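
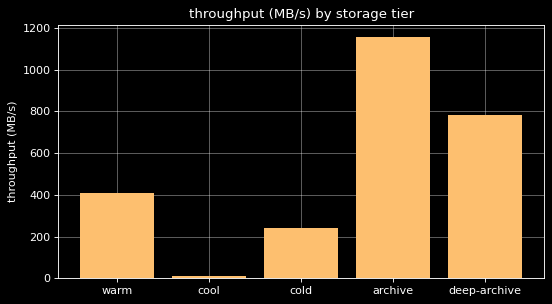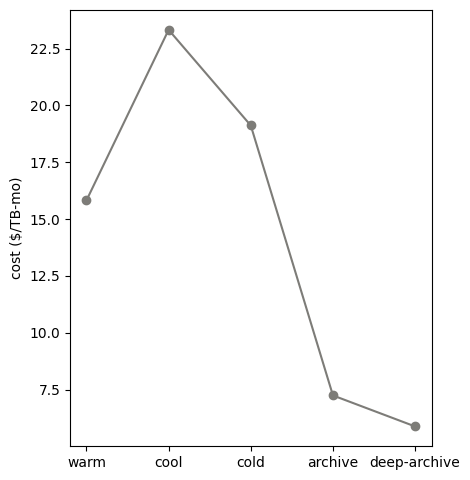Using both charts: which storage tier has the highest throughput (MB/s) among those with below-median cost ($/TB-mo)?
Chart 2 median cost ($/TB-mo) ≈ 15; below-median storage tiers: archive, deep-archive. Among those, archive has the highest throughput (MB/s) (≈ 1200).

archive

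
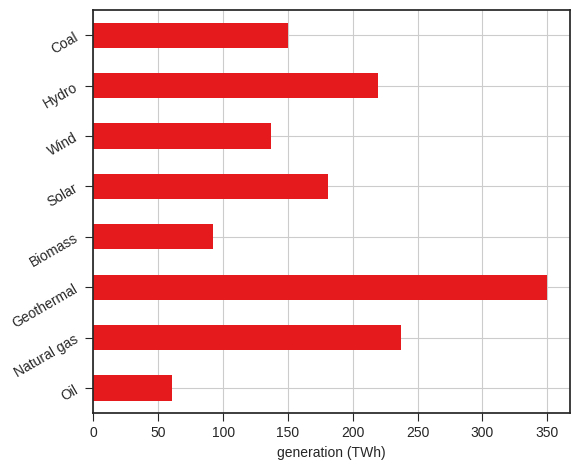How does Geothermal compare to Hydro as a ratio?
≈ 1.75×

Geothermal ≈ 350, Hydro ≈ 200; 350/200 ≈ 1.75.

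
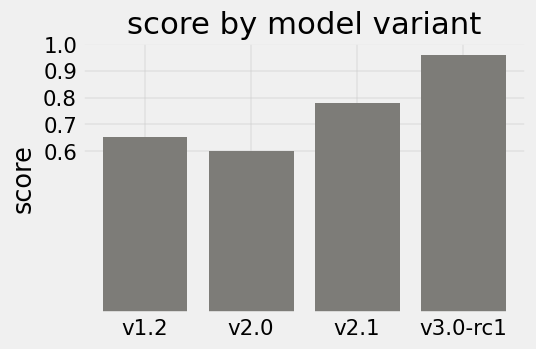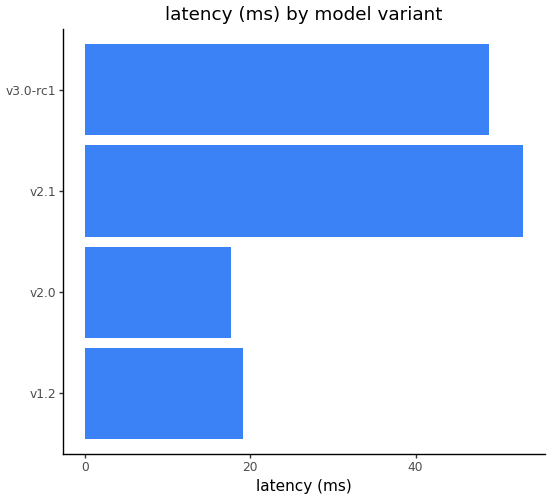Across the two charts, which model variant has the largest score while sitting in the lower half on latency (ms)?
v1.2

Chart 2 median latency (ms) ≈ 35; below-median model variants: v1.2, v2.0. Among those, v1.2 has the highest score (≈ 0.7).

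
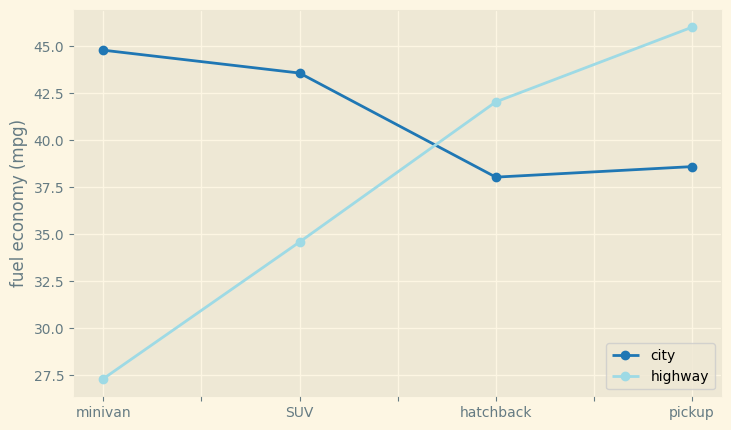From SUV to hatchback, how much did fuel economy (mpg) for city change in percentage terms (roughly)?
≈ -13.6%

SUV ≈ 44, hatchback ≈ 38; (38 − 44) / 44 ≈ -13.6%.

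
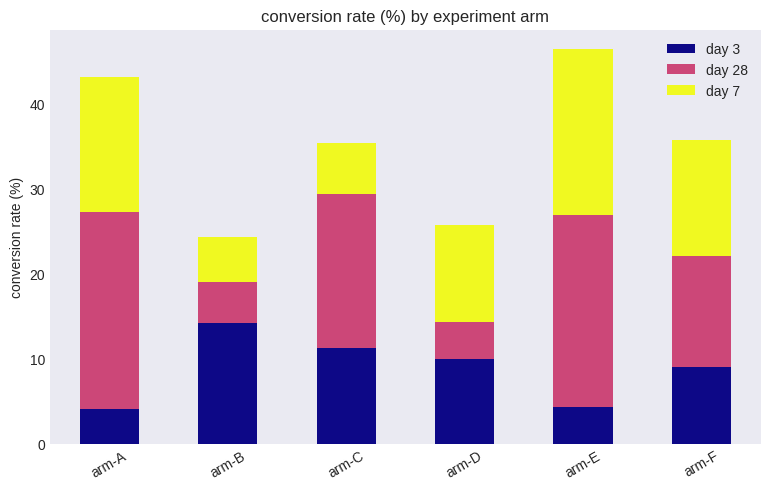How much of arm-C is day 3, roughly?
day 3 top ≈ 10, bottom ≈ 0; segment ≈ 10.

≈ 10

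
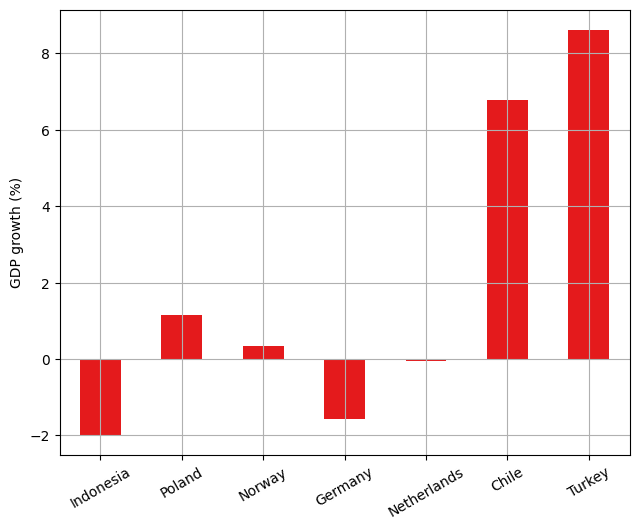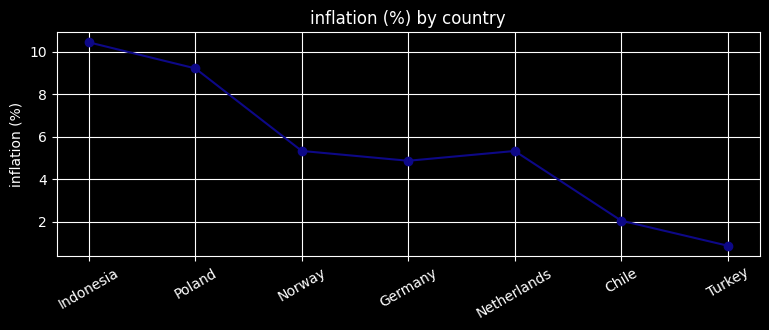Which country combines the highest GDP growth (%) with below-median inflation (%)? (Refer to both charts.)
Chart 2 median inflation (%) ≈ 5; below-median countries: Germany, Chile, Turkey. Among those, Turkey has the highest GDP growth (%) (≈ 9).

Turkey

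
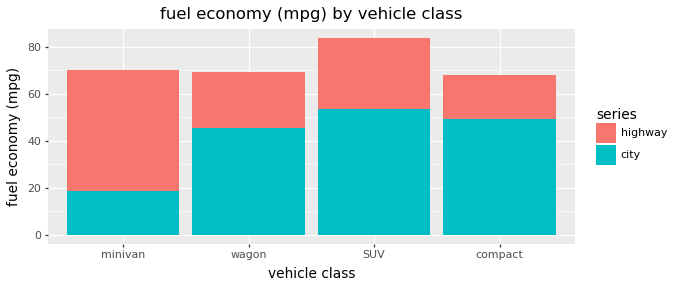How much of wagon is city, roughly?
≈ 50

city top ≈ 50, bottom ≈ 0; segment ≈ 50.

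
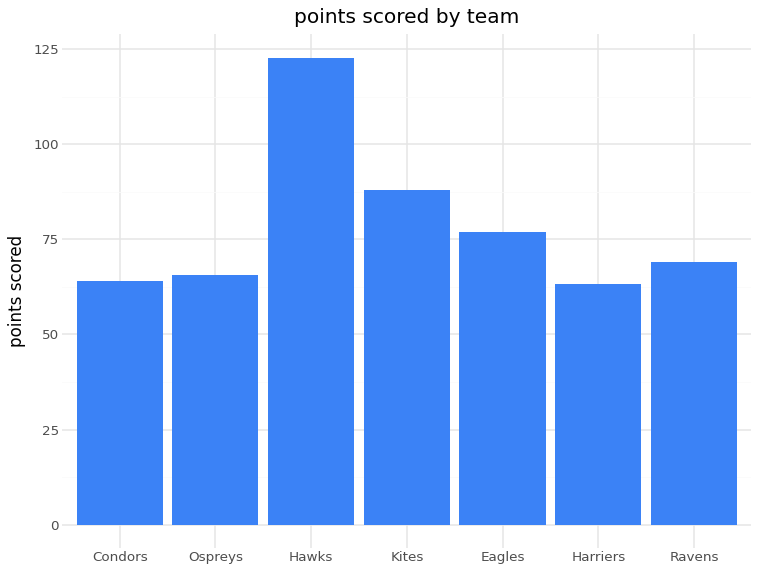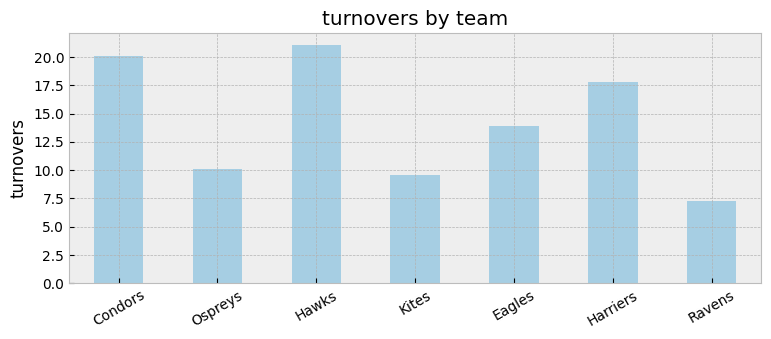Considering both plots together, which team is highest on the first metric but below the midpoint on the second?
Kites

Chart 2 median turnovers ≈ 14; below-median teams: Ospreys, Kites, Ravens. Among those, Kites has the highest points scored (≈ 80).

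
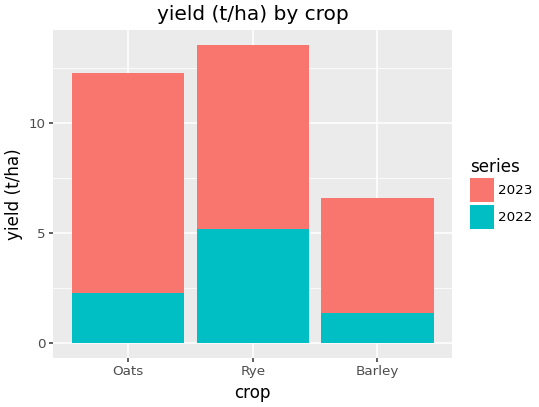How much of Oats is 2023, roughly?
≈ 10

2023 top ≈ 12, bottom ≈ 2; segment ≈ 10.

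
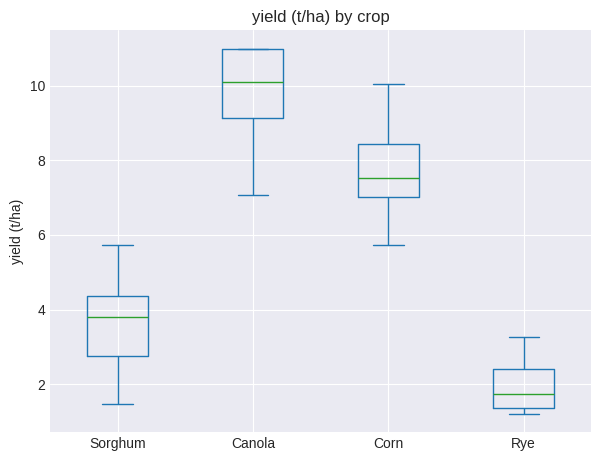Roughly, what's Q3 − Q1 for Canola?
≈ 2

Q3 ≈ 11, Q1 ≈ 9; IQR ≈ 2.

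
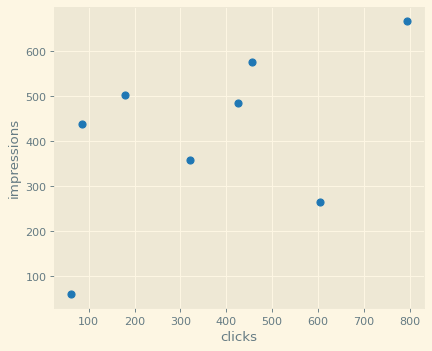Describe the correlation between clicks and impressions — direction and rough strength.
Points are positively correlated; moderate (|r| ≈ 0.5).

positive, moderate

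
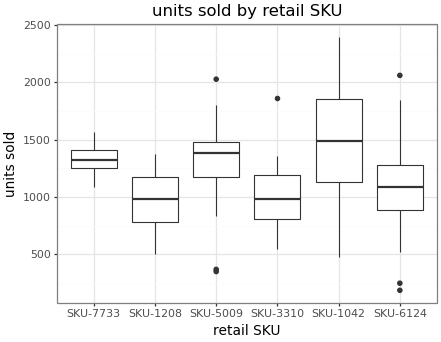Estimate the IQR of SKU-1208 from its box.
Q3 ≈ 1200, Q1 ≈ 800; IQR ≈ 400.

≈ 400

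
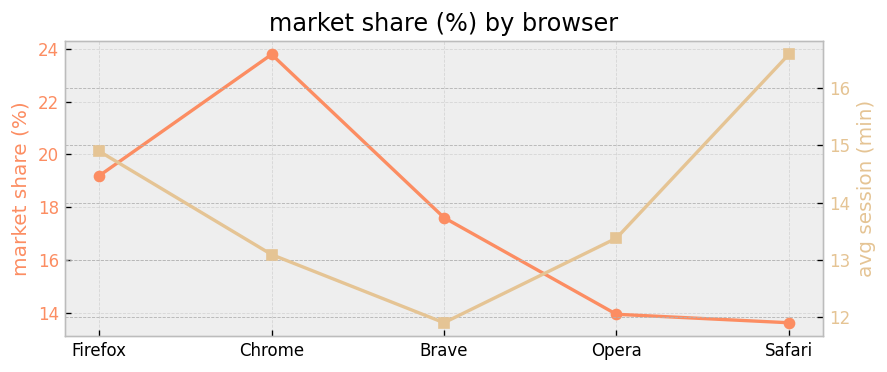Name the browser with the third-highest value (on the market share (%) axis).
Top 4 (on the market share (%) axis): Chrome ≈ 24, Firefox ≈ 19, Brave ≈ 18, Opera ≈ 14.

Brave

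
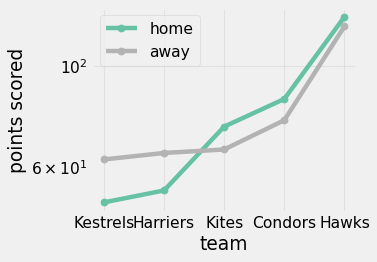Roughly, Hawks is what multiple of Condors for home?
≈ 1.62×

Hawks ≈ 130, Condors ≈ 80; 130/80 ≈ 1.62.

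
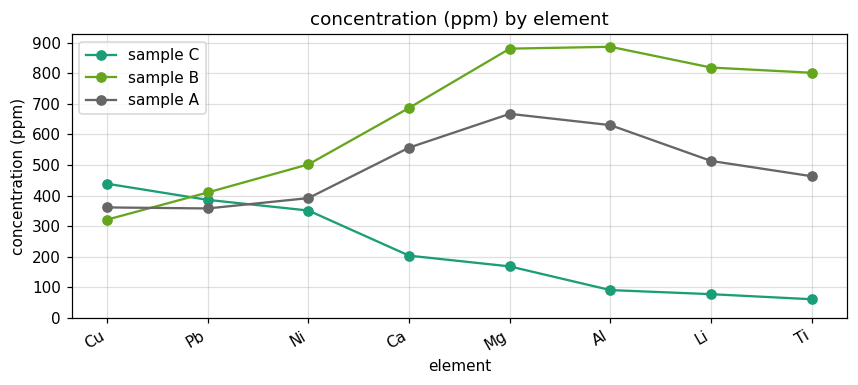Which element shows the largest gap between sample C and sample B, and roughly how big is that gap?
Al: sample C ≈ 100, sample B ≈ 900 → gap ≈ 800. Next-largest (Li) is only ≈ 700.

Al, ≈ 800 ppm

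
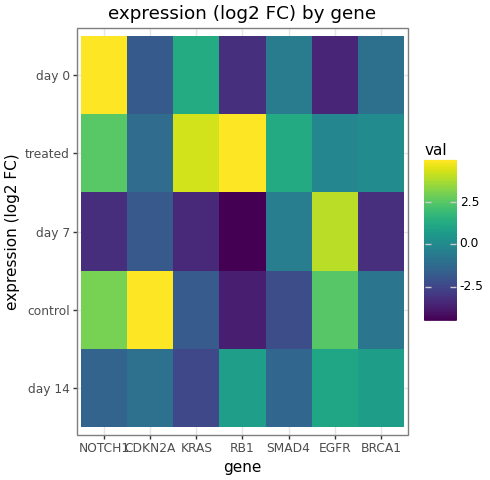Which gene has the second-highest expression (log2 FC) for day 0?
Top 3 for day 0: NOTCH1 ≈ 5, KRAS ≈ 1, SMAD4 ≈ -1.

KRAS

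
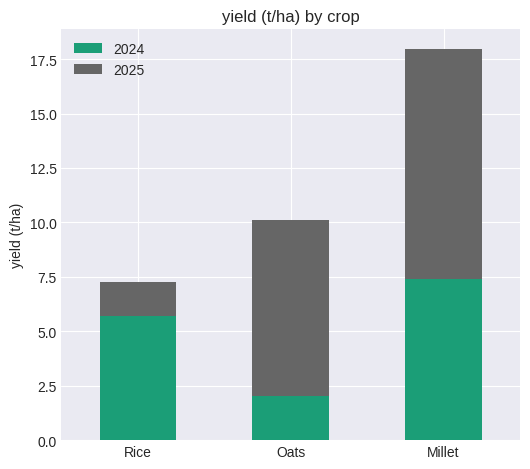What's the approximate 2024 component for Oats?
≈ 2

2024 top ≈ 2, bottom ≈ 0; segment ≈ 2.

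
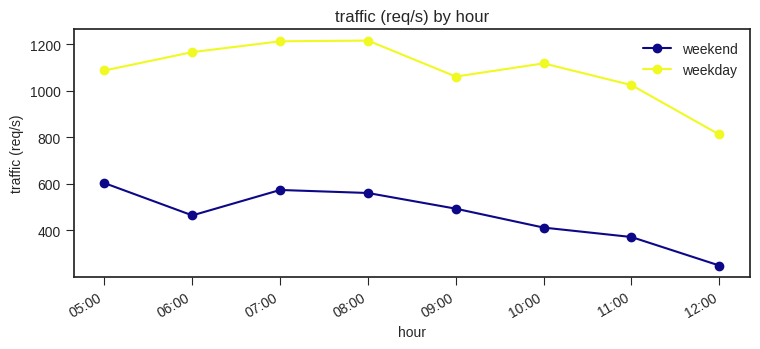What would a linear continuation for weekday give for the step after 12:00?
Last three: 1100, 1000, 800 → slope ≈ -150/step → next ≈ 650.

≈ 650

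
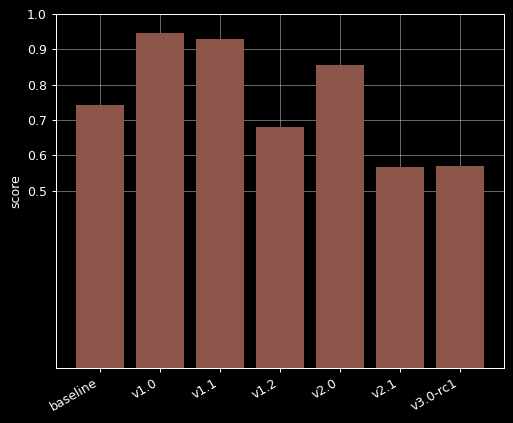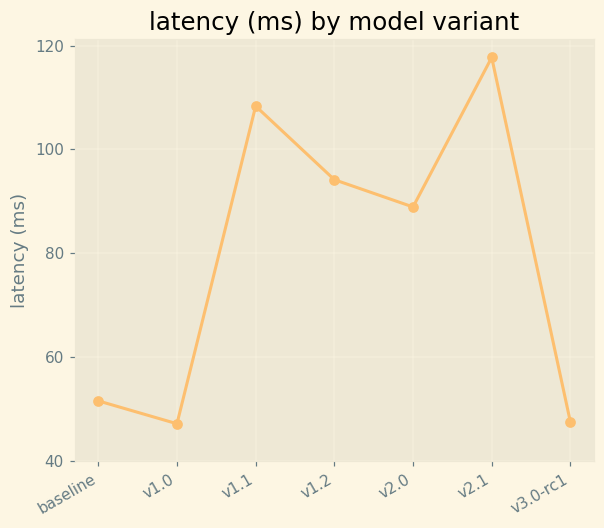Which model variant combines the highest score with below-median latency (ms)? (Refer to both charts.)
v1.0

Chart 2 median latency (ms) ≈ 80; below-median model variants: baseline, v1.0, v3.0-rc1. Among those, v1.0 has the highest score (≈ 0.9).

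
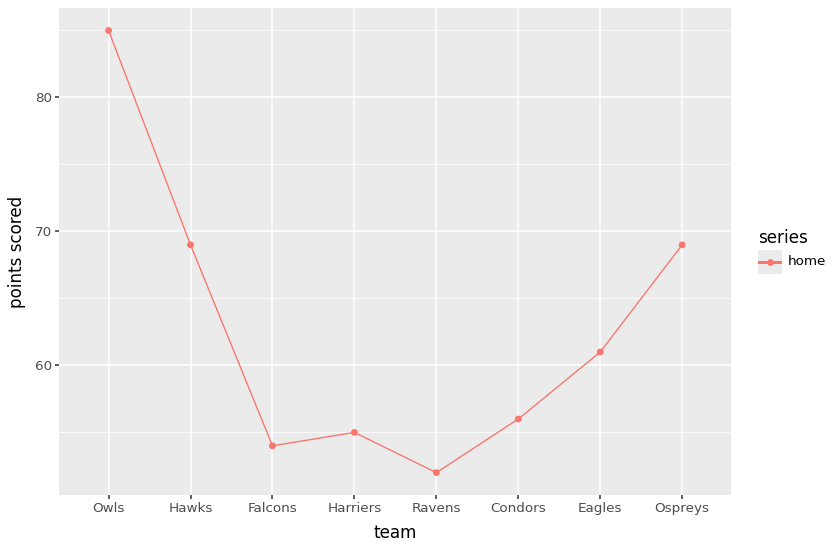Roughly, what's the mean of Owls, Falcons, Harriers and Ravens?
≈ 61

(85 + 55 + 55 + 50) / 4 ≈ 61.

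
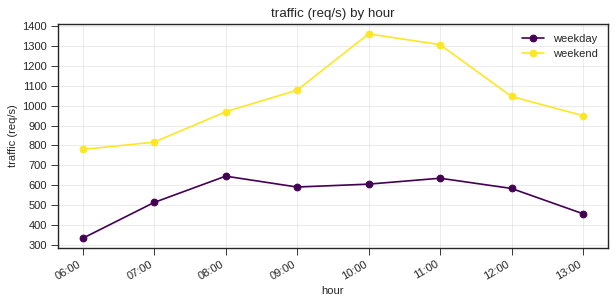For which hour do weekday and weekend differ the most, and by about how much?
10:00: weekday ≈ 600, weekend ≈ 1400 → gap ≈ 800. Next-largest (11:00) is only ≈ 700.

10:00, ≈ 800 req/s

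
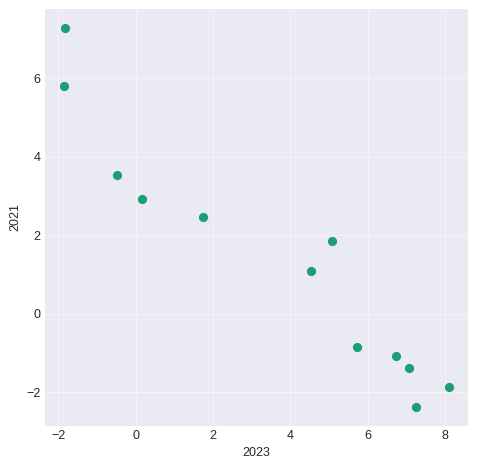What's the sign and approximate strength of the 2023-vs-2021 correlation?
negative, strong

Points are negatively correlated; strong (|r| ≈ 1.0).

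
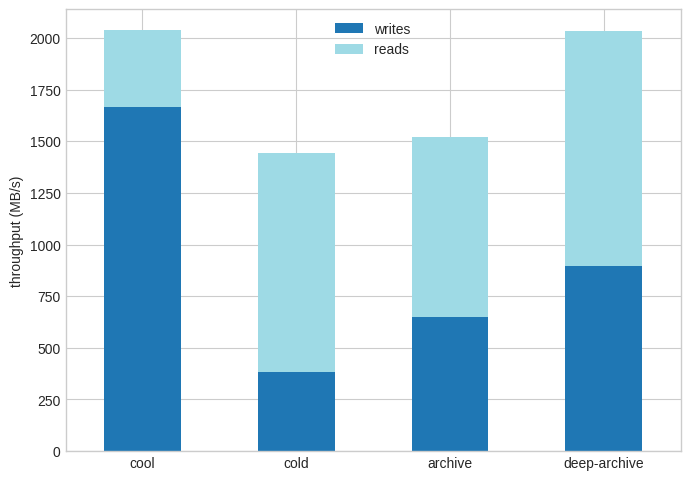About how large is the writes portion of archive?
≈ 600

writes top ≈ 600, bottom ≈ 0; segment ≈ 600.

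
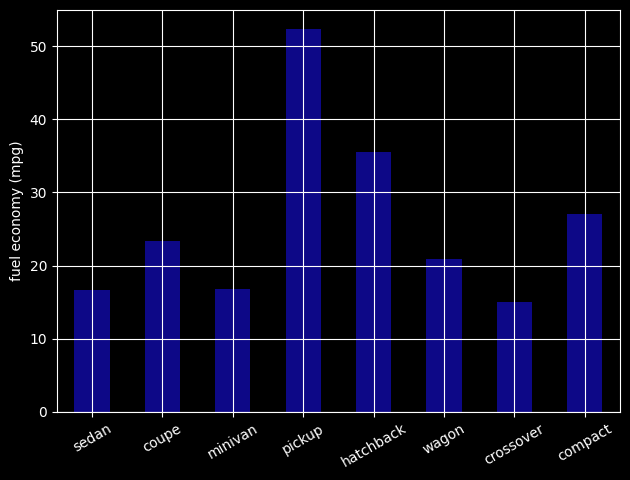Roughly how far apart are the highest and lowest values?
Max pickup ≈ 50, min crossover ≈ 15; range ≈ 35.

≈ 35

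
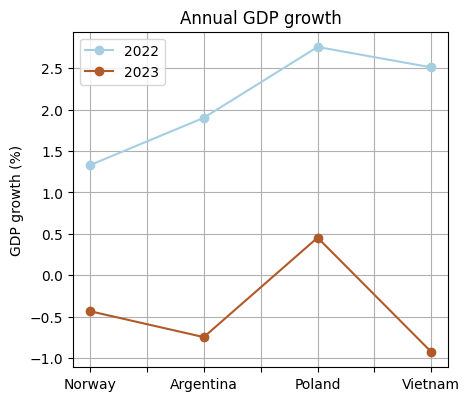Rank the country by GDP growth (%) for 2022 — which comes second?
Vietnam

Top 3 for 2022: Poland ≈ 3.0, Vietnam ≈ 2.5, Argentina ≈ 2.0.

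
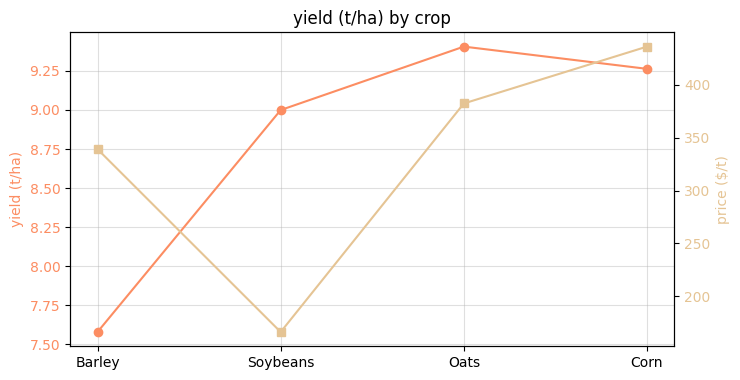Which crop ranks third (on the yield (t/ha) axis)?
Soybeans

Top 4 (on the yield (t/ha) axis): Oats ≈ 9.4, Corn ≈ 9.2, Soybeans ≈ 9.0, Barley ≈ 7.6.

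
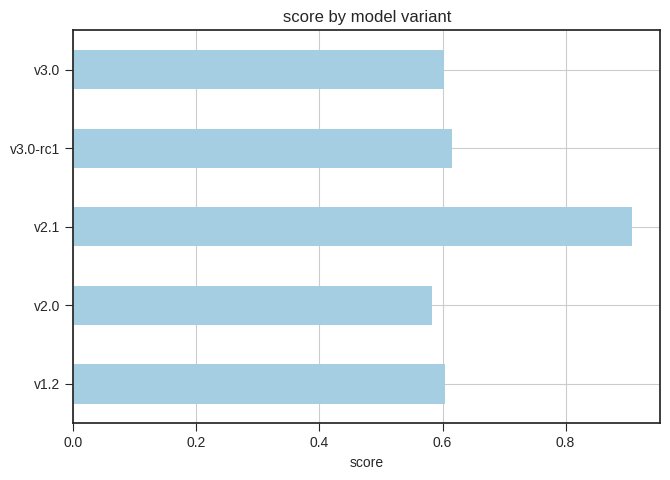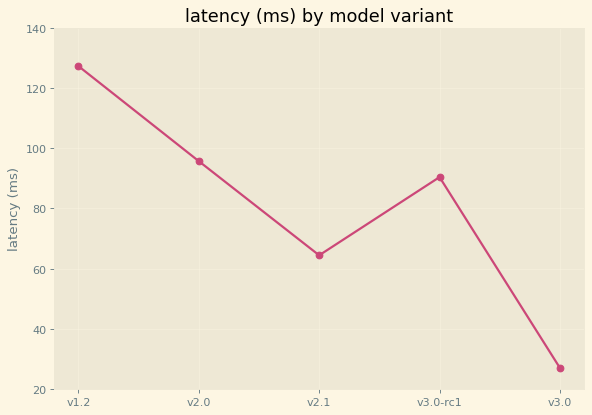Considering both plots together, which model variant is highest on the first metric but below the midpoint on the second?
v2.1

Chart 2 median latency (ms) ≈ 100; below-median model variants: v2.1, v3.0. Among those, v2.1 has the highest score (≈ 0.9).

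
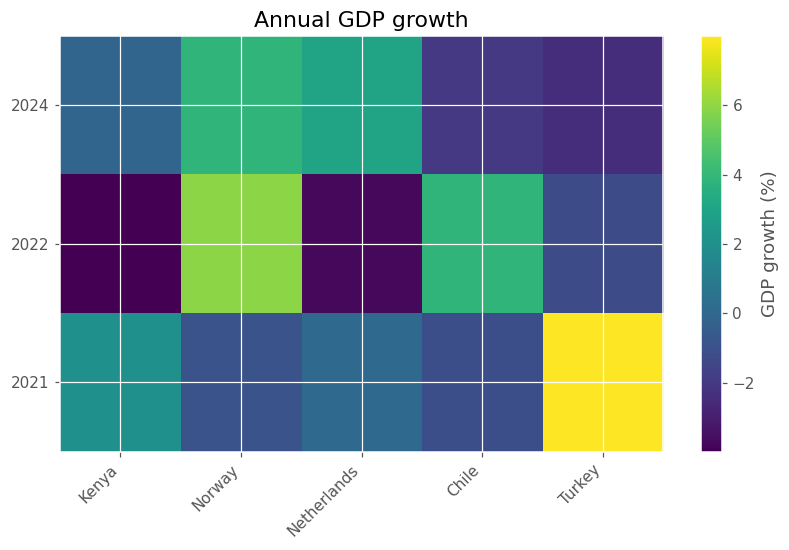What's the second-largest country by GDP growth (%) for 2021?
Top 3 for 2021: Turkey ≈ 8, Kenya ≈ 2, Netherlands ≈ 0.

Kenya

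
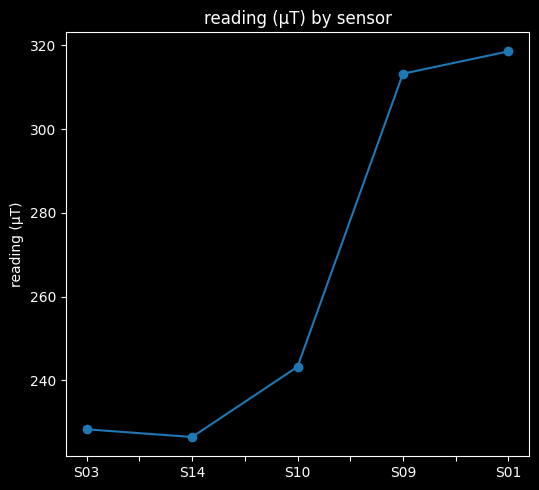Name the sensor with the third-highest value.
Top 4: S01 ≈ 320, S09 ≈ 310, S10 ≈ 240, S03 ≈ 230.

S10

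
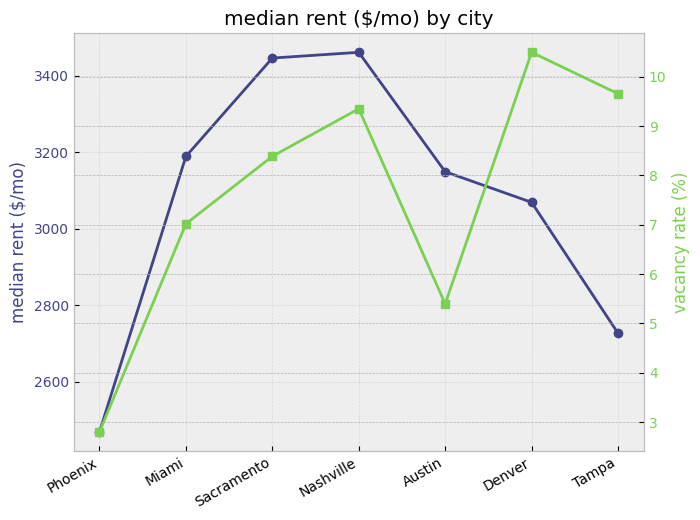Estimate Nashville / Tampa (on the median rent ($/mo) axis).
≈ 1.3×

Nashville ≈ 3500, Tampa ≈ 2700; 3500/2700 ≈ 1.3.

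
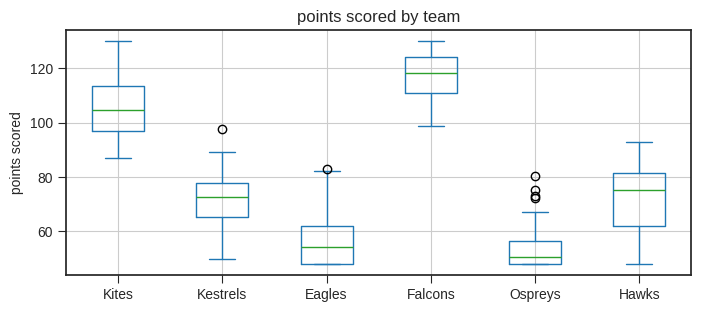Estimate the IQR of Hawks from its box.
≈ 20

Q3 ≈ 80, Q1 ≈ 60; IQR ≈ 20.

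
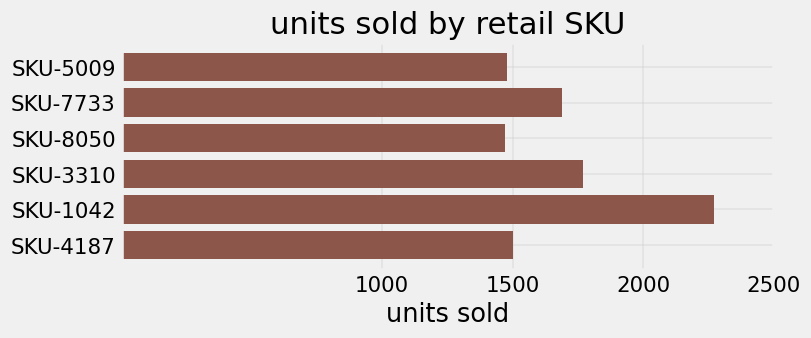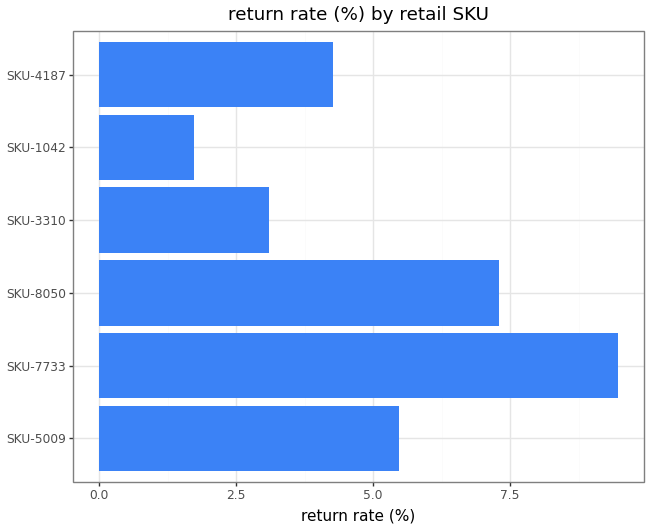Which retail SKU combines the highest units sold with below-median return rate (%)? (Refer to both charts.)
Chart 2 median return rate (%) ≈ 5; below-median retail SKUs: SKU-3310, SKU-1042, SKU-4187. Among those, SKU-1042 has the highest units sold (≈ 2500).

SKU-1042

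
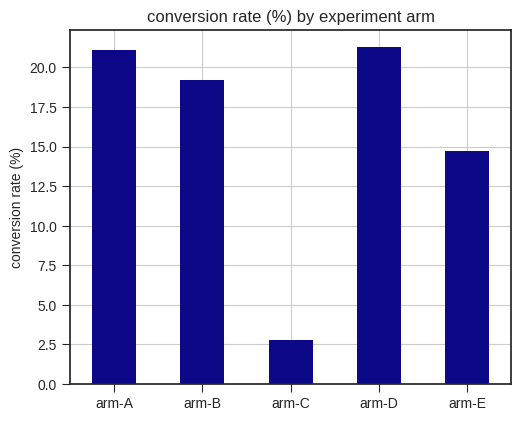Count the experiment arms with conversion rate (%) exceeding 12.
Above 12: arm-A, arm-B, arm-D, arm-E.

4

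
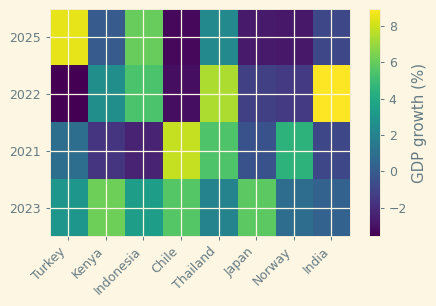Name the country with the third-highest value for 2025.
Thailand

Top 4 for 2025: Turkey ≈ 8, Indonesia ≈ 6, Thailand ≈ 2, Kenya ≈ 0.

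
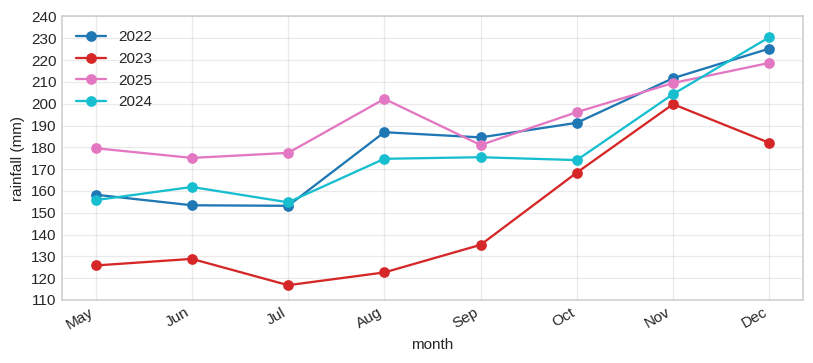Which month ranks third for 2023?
Top 4 for 2023: Nov ≈ 200, Dec ≈ 180, Oct ≈ 170, Sep ≈ 140.

Oct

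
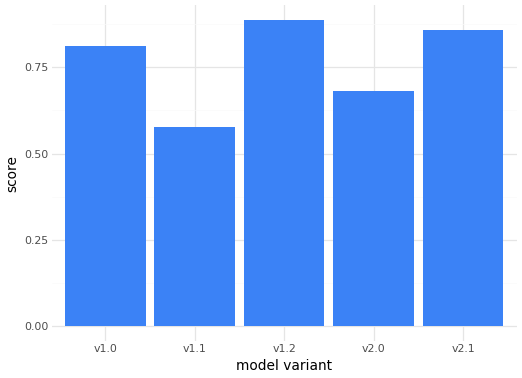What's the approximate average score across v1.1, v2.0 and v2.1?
(0.6 + 0.7 + 0.9) / 3 ≈ 0.73.

≈ 0.73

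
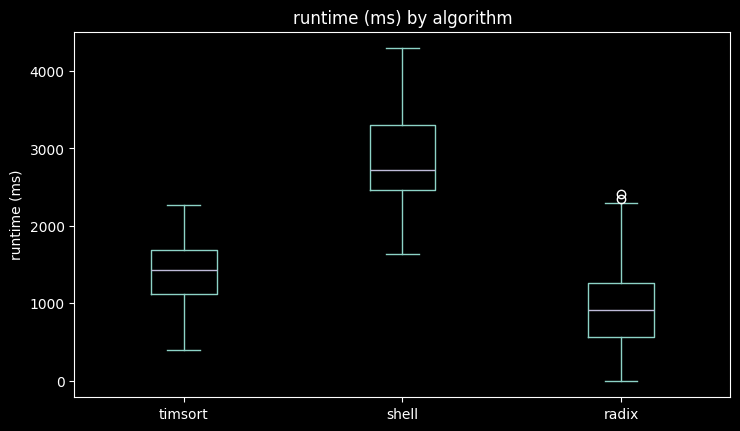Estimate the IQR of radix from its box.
≈ 600

Q3 ≈ 1200, Q1 ≈ 600; IQR ≈ 600.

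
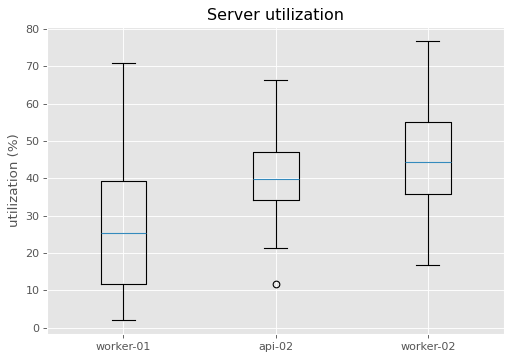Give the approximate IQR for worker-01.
Q3 ≈ 40, Q1 ≈ 12; IQR ≈ 28.

≈ 28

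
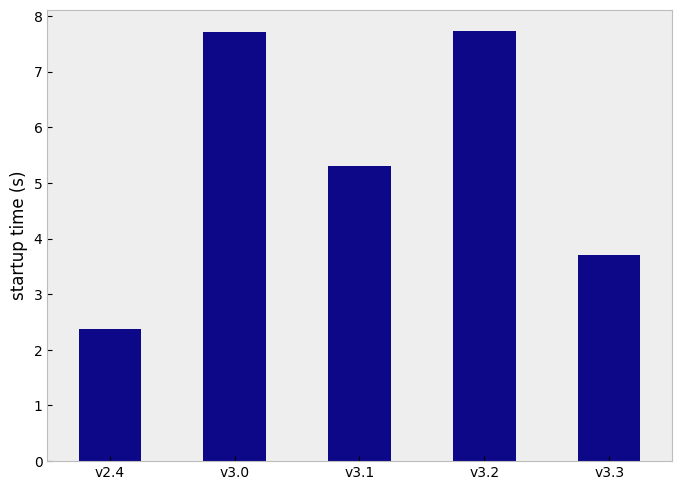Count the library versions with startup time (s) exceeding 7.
2

Above 7: v3.0, v3.2.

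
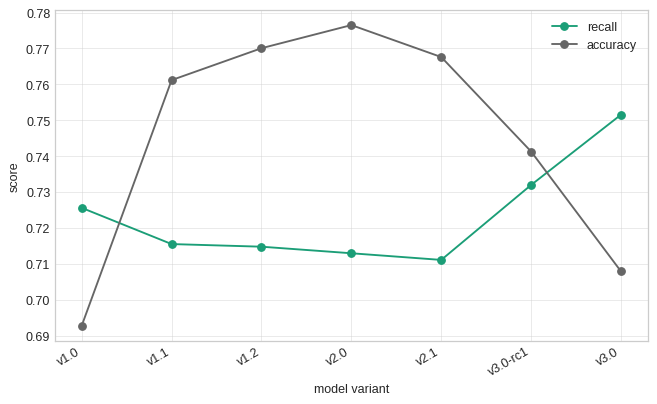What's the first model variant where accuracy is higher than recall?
v1.0: accuracy ≈ 0.69 vs recall ≈ 0.73 (not yet); v1.1: accuracy ≈ 0.76 vs recall ≈ 0.72 (first crossover).

v1.1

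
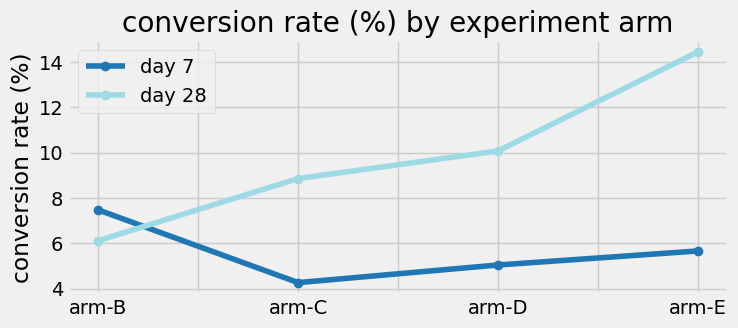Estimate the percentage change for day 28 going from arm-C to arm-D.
arm-C ≈ 9, arm-D ≈ 10; (10 − 9) / 9 ≈ +11.1%.

≈ +11.1%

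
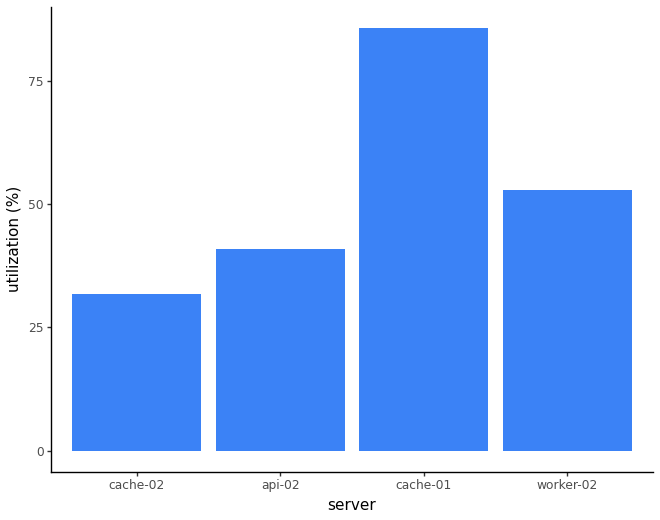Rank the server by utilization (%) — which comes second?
Top 3: cache-01 ≈ 90, worker-02 ≈ 50, api-02 ≈ 40.

worker-02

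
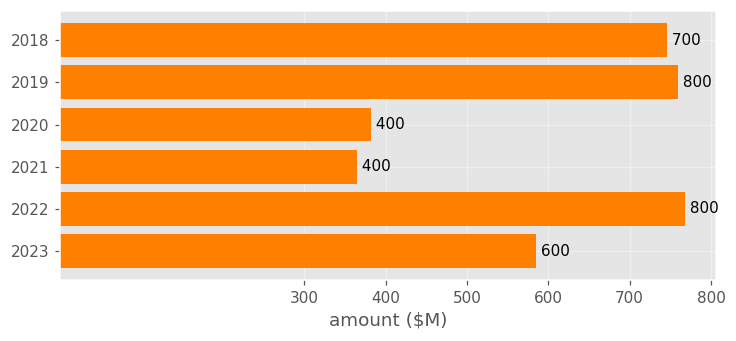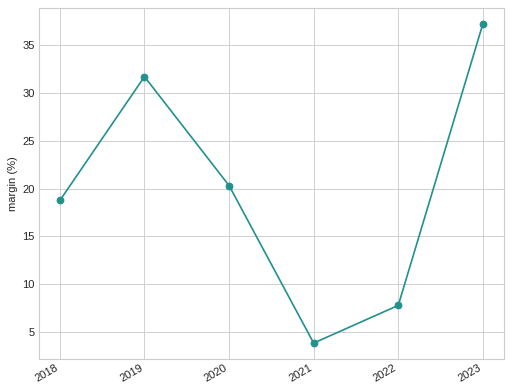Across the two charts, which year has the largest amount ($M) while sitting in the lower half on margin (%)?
2022

Chart 2 median margin (%) ≈ 20; below-median years: 2018, 2021, 2022. Among those, 2022 has the highest amount ($M) (≈ 800).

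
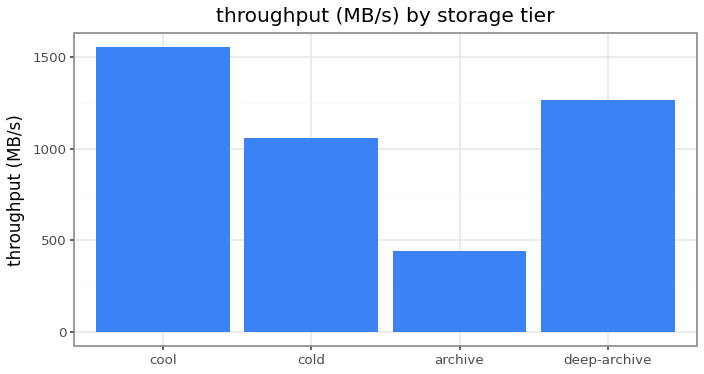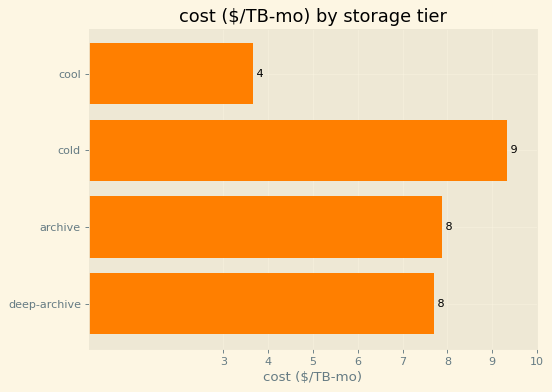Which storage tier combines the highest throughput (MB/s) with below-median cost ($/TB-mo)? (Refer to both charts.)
Chart 2 median cost ($/TB-mo) ≈ 8; below-median storage tiers: cool, deep-archive. Among those, cool has the highest throughput (MB/s) (≈ 1600).

cool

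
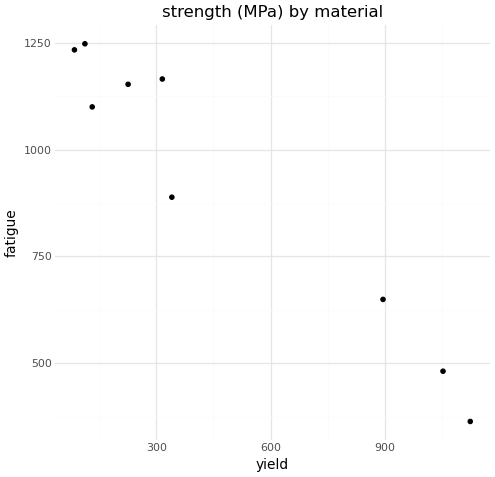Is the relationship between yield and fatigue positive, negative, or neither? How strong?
negative, strong

Points are negatively correlated; strong (|r| ≈ 1.0).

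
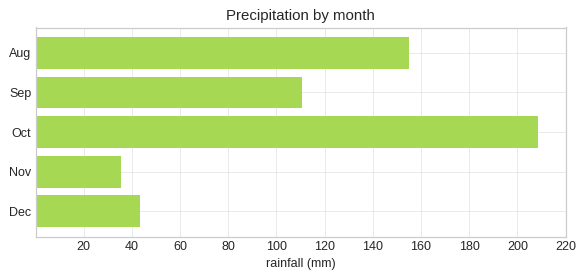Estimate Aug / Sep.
≈ 1.33×

Aug ≈ 160, Sep ≈ 120; 160/120 ≈ 1.33.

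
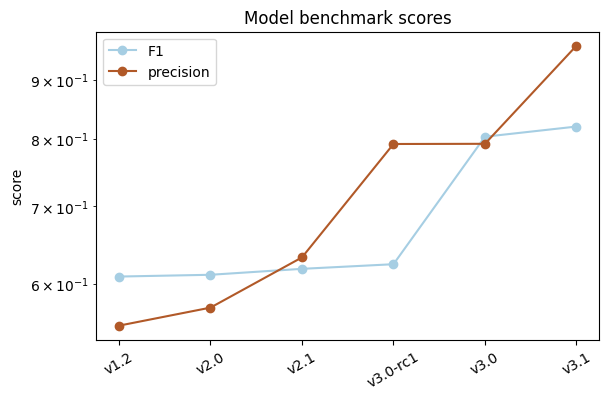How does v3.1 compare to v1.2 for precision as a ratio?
v3.1 ≈ 0.95, v1.2 ≈ 0.55; 0.95/0.55 ≈ 1.73.

≈ 1.73×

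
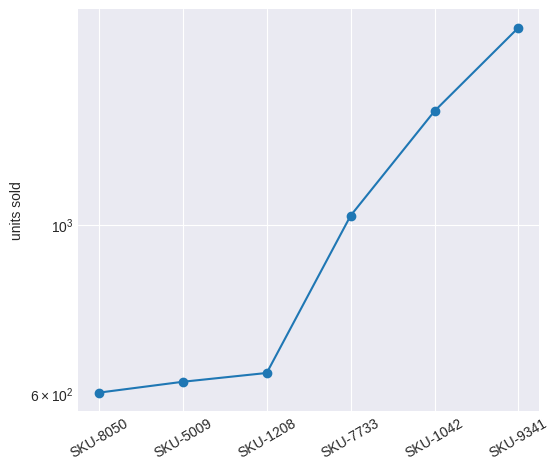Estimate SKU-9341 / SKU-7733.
SKU-9341 ≈ 1800, SKU-7733 ≈ 1000; 1800/1000 ≈ 1.8.

≈ 1.8×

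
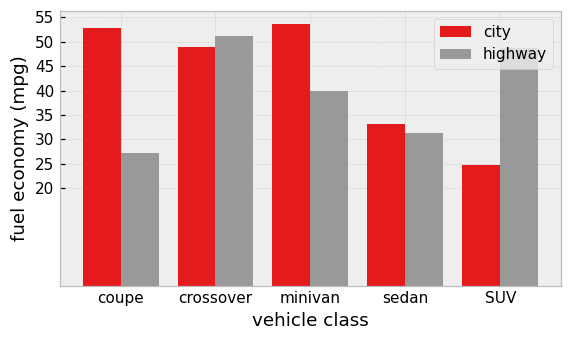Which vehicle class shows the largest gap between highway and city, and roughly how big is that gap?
coupe, ≈ 30 mpg

coupe: highway ≈ 25, city ≈ 55 → gap ≈ 30. Next-largest (SUV) is only ≈ 25.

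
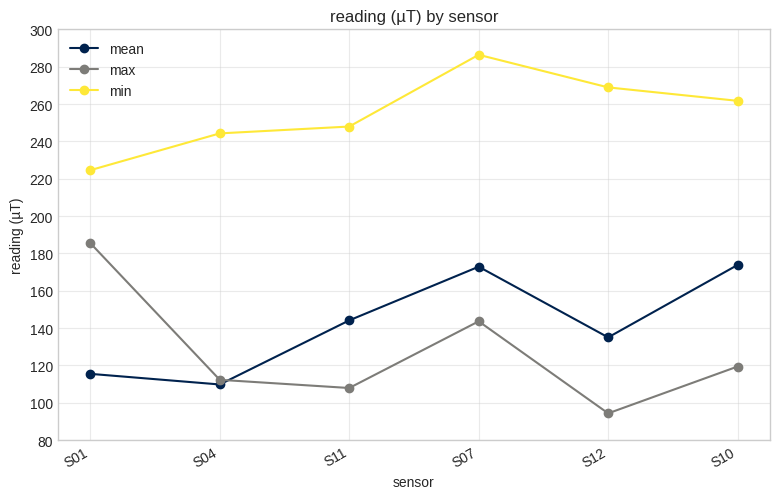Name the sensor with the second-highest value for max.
S07

Top 3 for max: S01 ≈ 180, S07 ≈ 140, S10 ≈ 120.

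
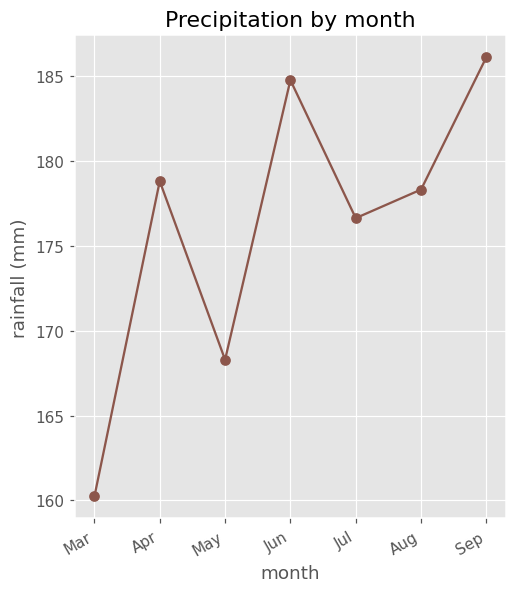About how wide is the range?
Max Sep ≈ 185, min Mar ≈ 160; range ≈ 25.

≈ 25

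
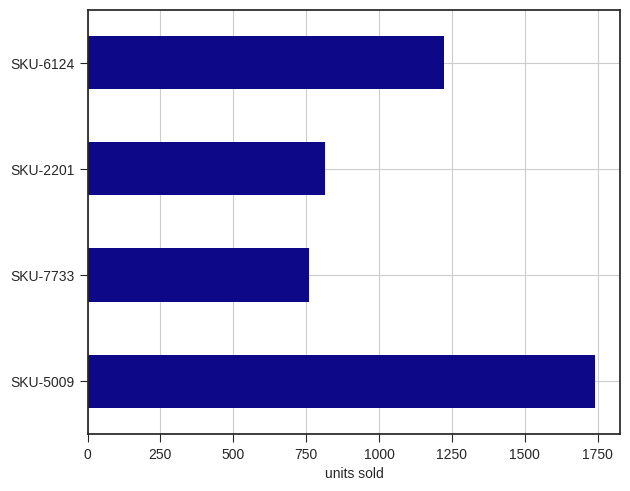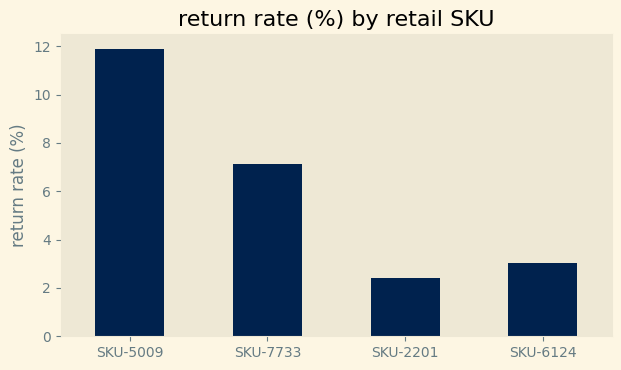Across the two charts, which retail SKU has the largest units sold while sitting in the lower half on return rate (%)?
SKU-6124

Chart 2 median return rate (%) ≈ 6; below-median retail SKUs: SKU-2201, SKU-6124. Among those, SKU-6124 has the highest units sold (≈ 1200).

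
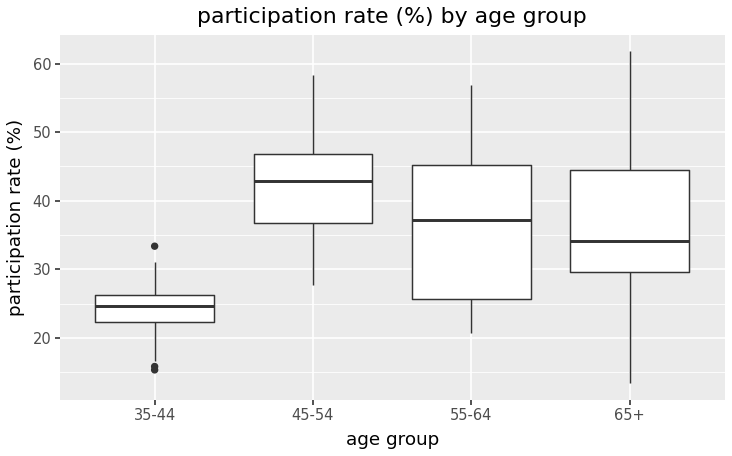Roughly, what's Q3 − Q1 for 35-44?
Q3 ≈ 26, Q1 ≈ 22; IQR ≈ 4.

≈ 4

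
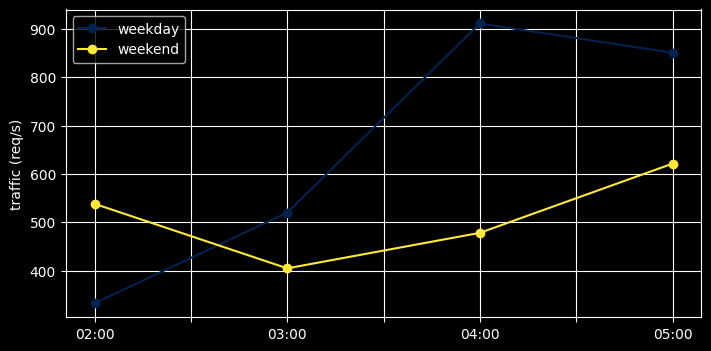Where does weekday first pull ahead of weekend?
02:00: weekday ≈ 350 vs weekend ≈ 550 (not yet); 03:00: weekday ≈ 500 vs weekend ≈ 400 (first crossover).

03:00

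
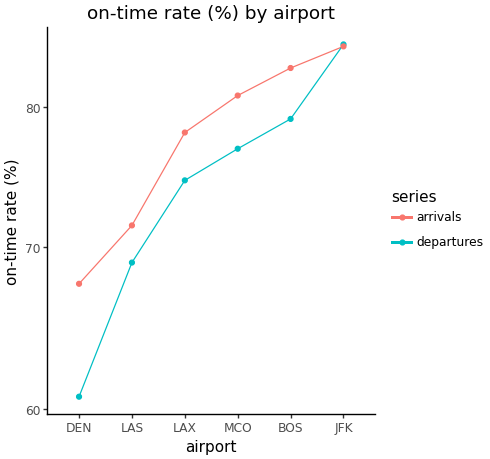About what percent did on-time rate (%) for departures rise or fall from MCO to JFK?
≈ +13.3%

MCO ≈ 75, JFK ≈ 85; (85 − 75) / 75 ≈ +13.3%.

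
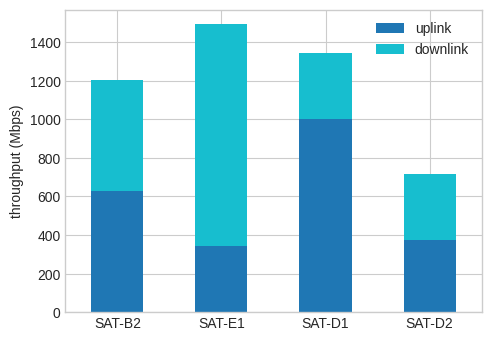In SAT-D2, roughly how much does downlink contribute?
≈ 400

downlink top ≈ 800, bottom ≈ 400; segment ≈ 400.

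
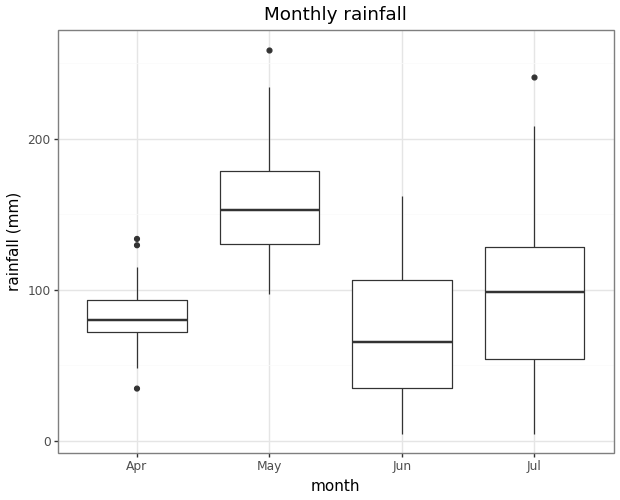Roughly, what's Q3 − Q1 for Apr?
Q3 ≈ 90, Q1 ≈ 70; IQR ≈ 20.

≈ 20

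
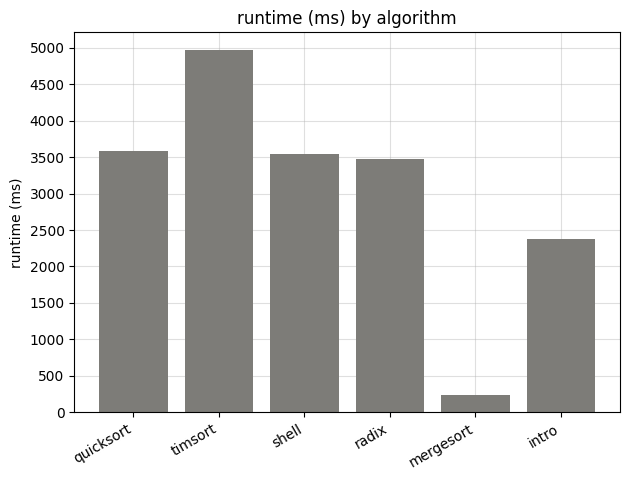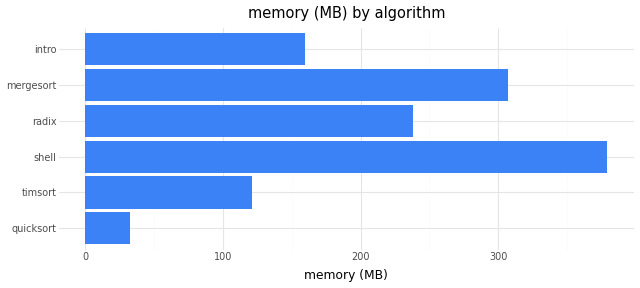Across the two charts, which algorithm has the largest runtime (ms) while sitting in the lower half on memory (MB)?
timsort

Chart 2 median memory (MB) ≈ 200; below-median algorithms: quicksort, timsort, intro. Among those, timsort has the highest runtime (ms) (≈ 5000).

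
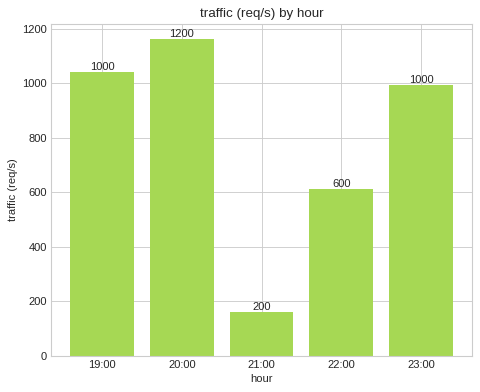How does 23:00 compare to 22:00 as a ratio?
23:00 ≈ 1000, 22:00 ≈ 600; 1000/600 ≈ 1.67.

≈ 1.67×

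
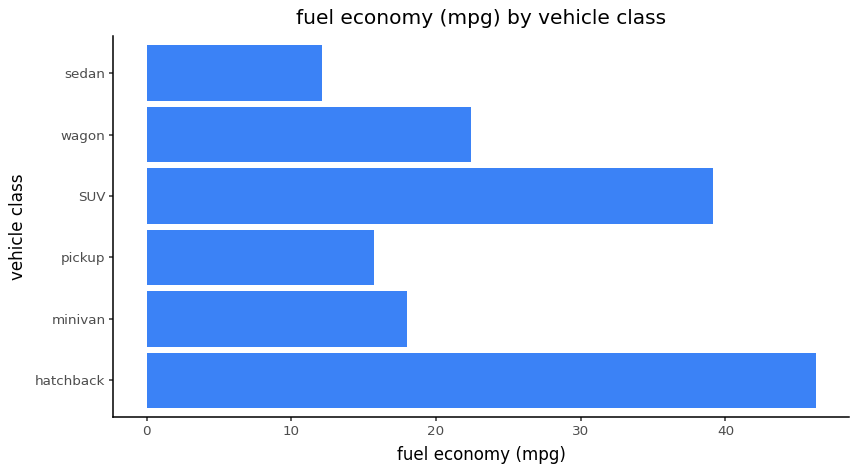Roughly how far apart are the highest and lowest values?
≈ 35

Max hatchback ≈ 45, min sedan ≈ 10; range ≈ 35.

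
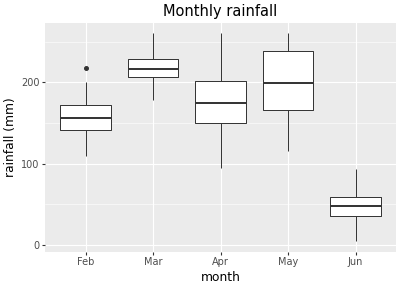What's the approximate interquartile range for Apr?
≈ 60

Q3 ≈ 200, Q1 ≈ 140; IQR ≈ 60.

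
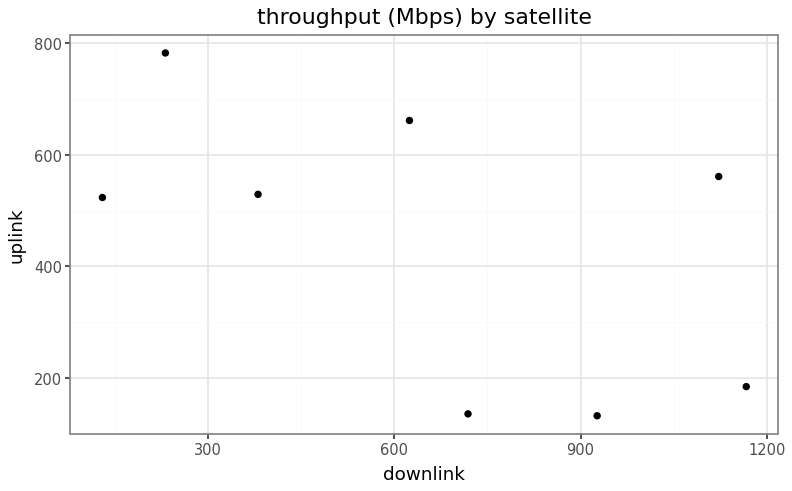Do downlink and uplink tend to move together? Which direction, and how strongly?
Points are negatively correlated; moderate (|r| ≈ 0.6).

negative, moderate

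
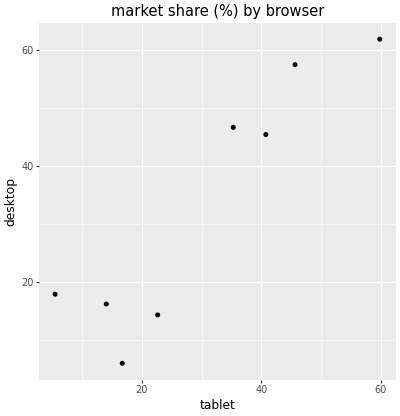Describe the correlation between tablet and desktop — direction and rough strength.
Points are positively correlated; strong (|r| ≈ 0.9).

positive, strong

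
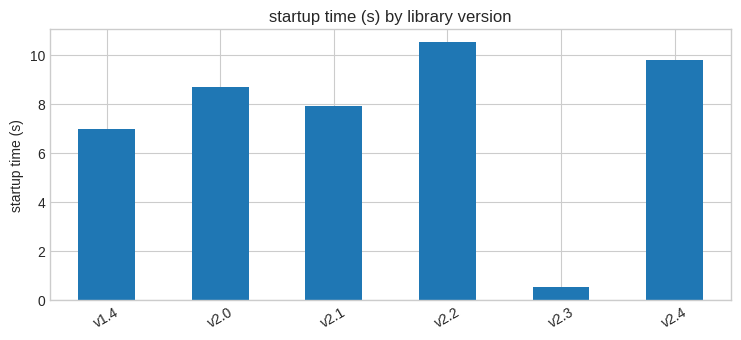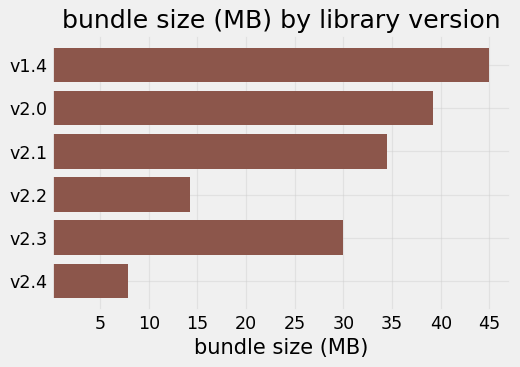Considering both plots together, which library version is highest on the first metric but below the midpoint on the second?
v2.2

Chart 2 median bundle size (MB) ≈ 30; below-median library versions: v2.2, v2.3, v2.4. Among those, v2.2 has the highest startup time (s) (≈ 11).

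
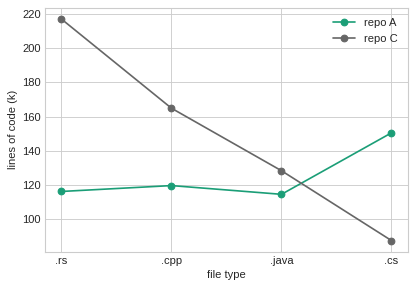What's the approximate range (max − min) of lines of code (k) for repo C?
Max .rs ≈ 220, min .cs ≈ 80; range ≈ 140.

≈ 140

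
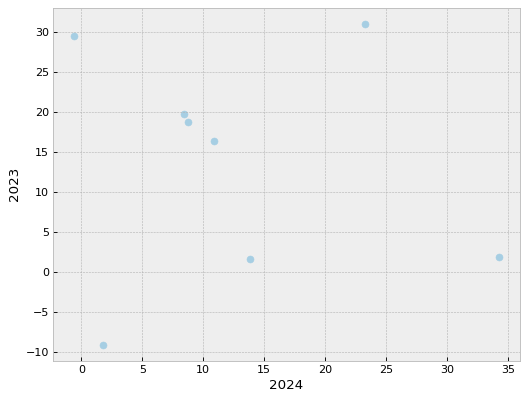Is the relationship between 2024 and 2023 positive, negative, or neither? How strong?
no clear correlation

Points are roughly uncorrelated; weak (|r| ≈ 0.1).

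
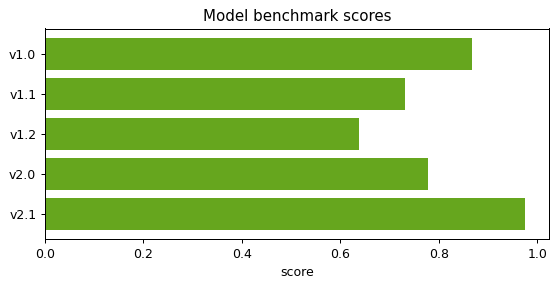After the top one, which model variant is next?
Top 3: v2.1 ≈ 1.0, v1.0 ≈ 0.9, v2.0 ≈ 0.8.

v1.0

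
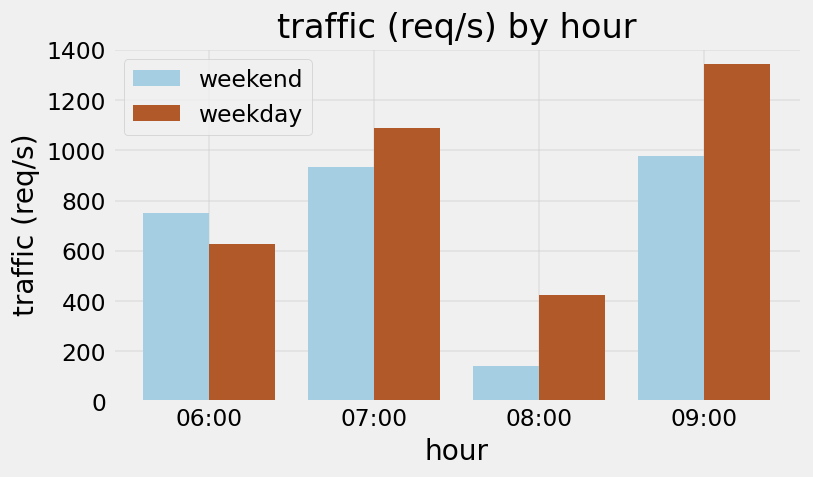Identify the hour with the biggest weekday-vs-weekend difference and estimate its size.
09:00: weekday ≈ 1400, weekend ≈ 1000 → gap ≈ 400. Next-largest (08:00) is only ≈ 200.

09:00, ≈ 400 req/s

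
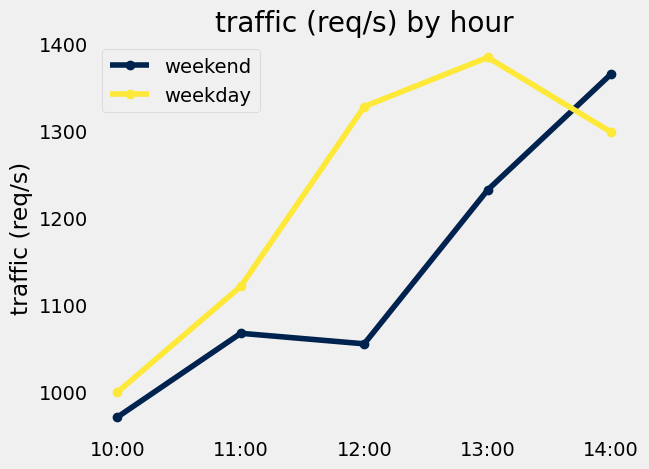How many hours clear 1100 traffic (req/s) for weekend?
Above 1100: 13:00, 14:00.

2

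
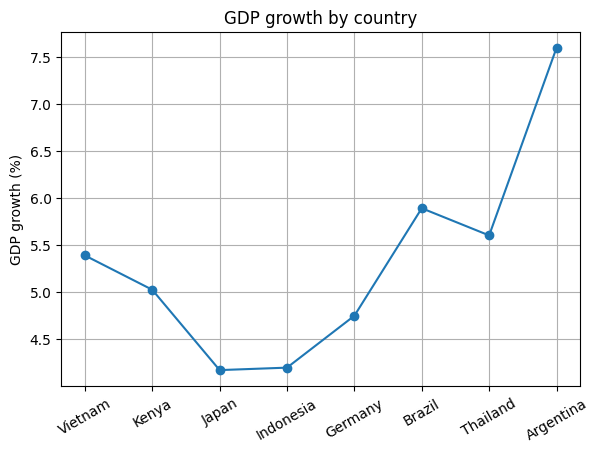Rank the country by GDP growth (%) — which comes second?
Top 3: Argentina ≈ 7.5, Brazil ≈ 6.0, Thailand ≈ 5.5.

Brazil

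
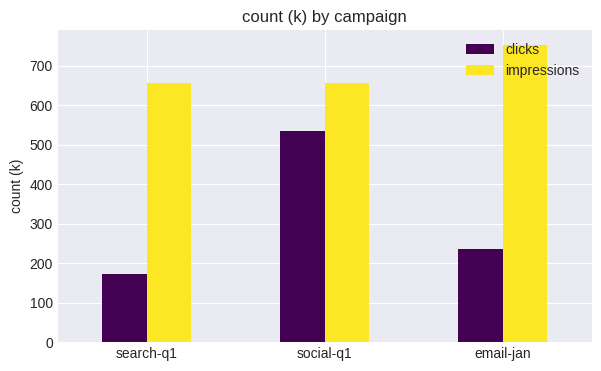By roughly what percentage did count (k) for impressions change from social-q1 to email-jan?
social-q1 ≈ 700, email-jan ≈ 800; (800 − 700) / 700 ≈ +14.3%.

≈ +14.3%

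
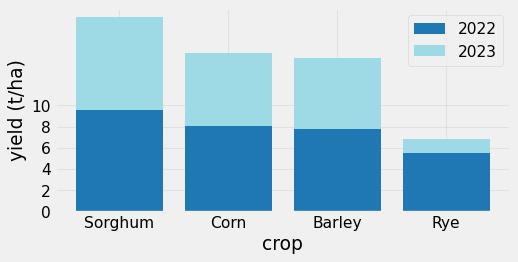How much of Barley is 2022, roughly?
2022 top ≈ 8, bottom ≈ 0; segment ≈ 8.

≈ 8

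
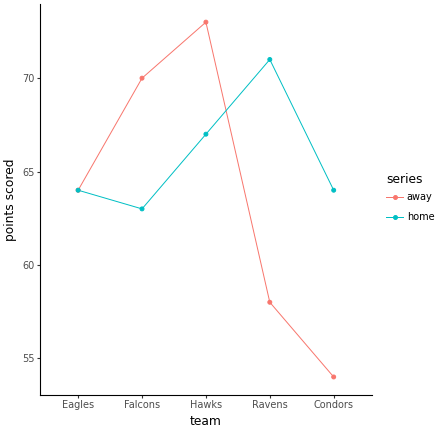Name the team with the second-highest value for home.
Hawks

Top 3 for home: Ravens ≈ 72, Hawks ≈ 68, Condors ≈ 64.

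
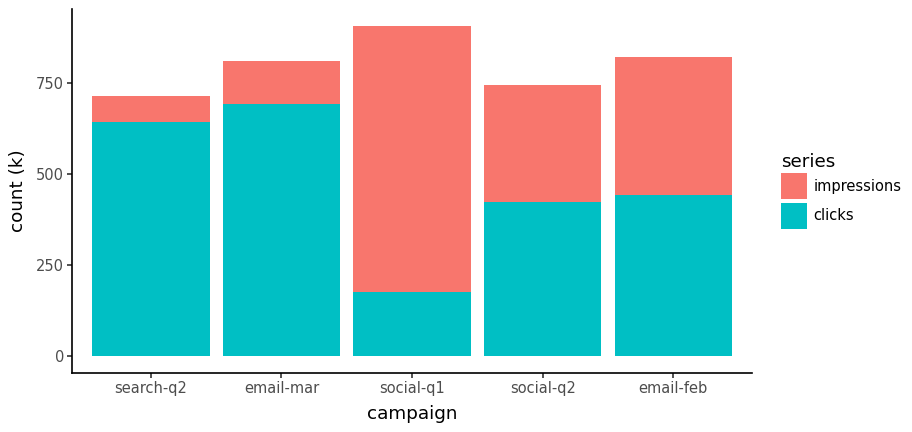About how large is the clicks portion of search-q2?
clicks top ≈ 600, bottom ≈ 0; segment ≈ 600.

≈ 600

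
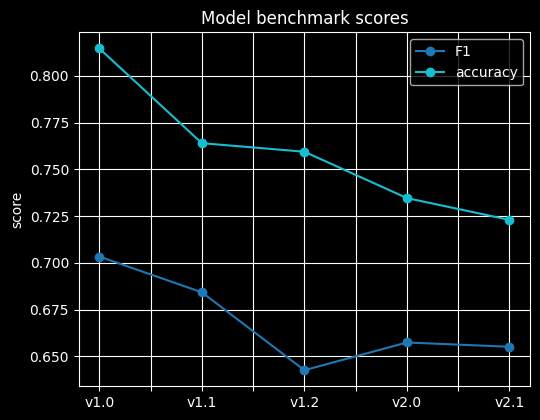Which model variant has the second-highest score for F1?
Top 3 for F1: v1.0 ≈ 0.70, v1.1 ≈ 0.68, v2.0 ≈ 0.66.

v1.1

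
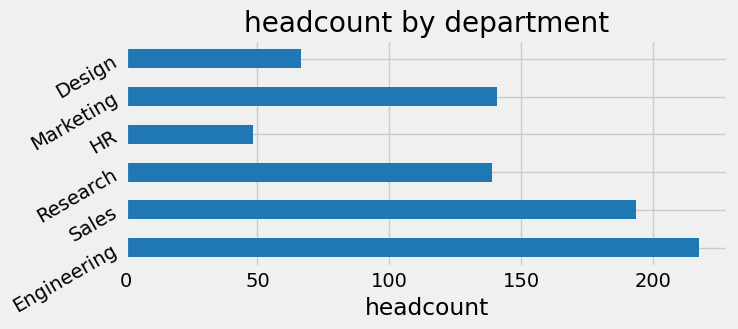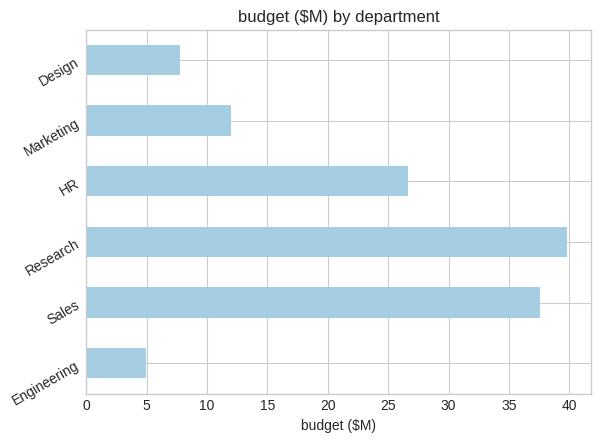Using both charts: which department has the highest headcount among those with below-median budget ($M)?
Engineering

Chart 2 median budget ($M) ≈ 20; below-median departments: Engineering, Marketing, Design. Among those, Engineering has the highest headcount (≈ 220).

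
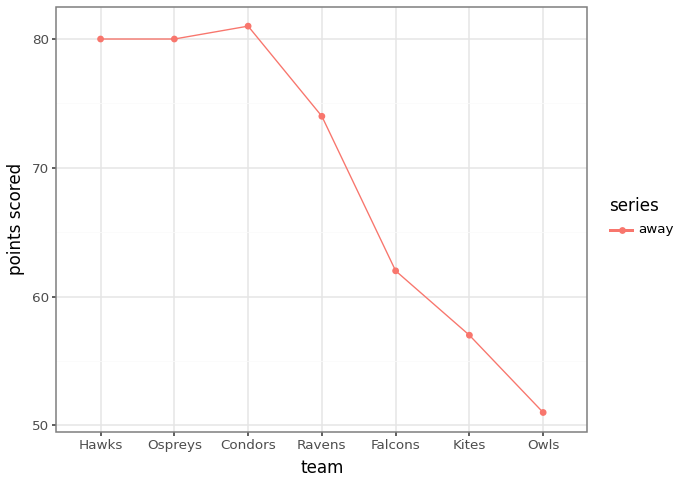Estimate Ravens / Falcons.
Ravens ≈ 75, Falcons ≈ 60; 75/60 ≈ 1.25.

≈ 1.25×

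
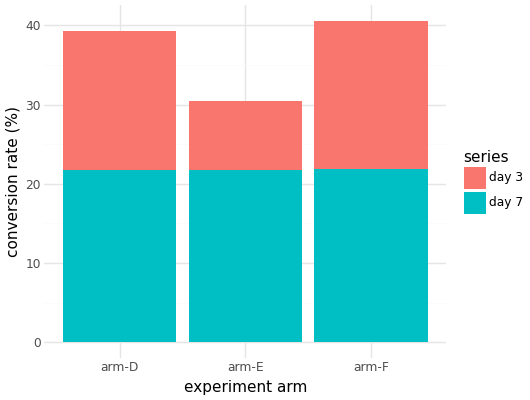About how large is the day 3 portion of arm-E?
≈ 10

day 3 top ≈ 30, bottom ≈ 20; segment ≈ 10.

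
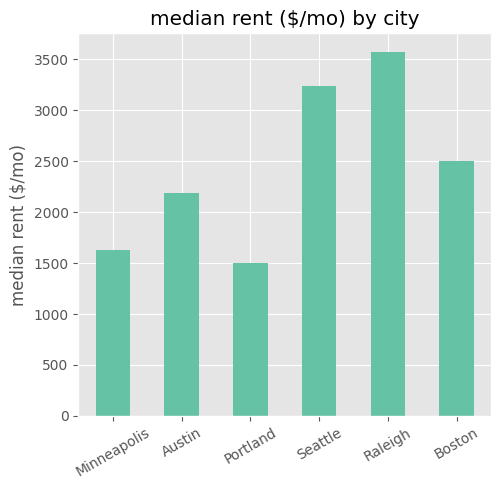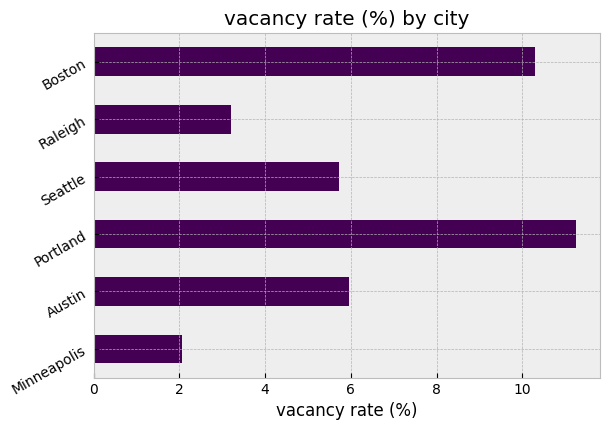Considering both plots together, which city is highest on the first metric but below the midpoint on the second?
Raleigh

Chart 2 median vacancy rate (%) ≈ 6; below-median cities: Minneapolis, Seattle, Raleigh. Among those, Raleigh has the highest median rent ($/mo) (≈ 3500).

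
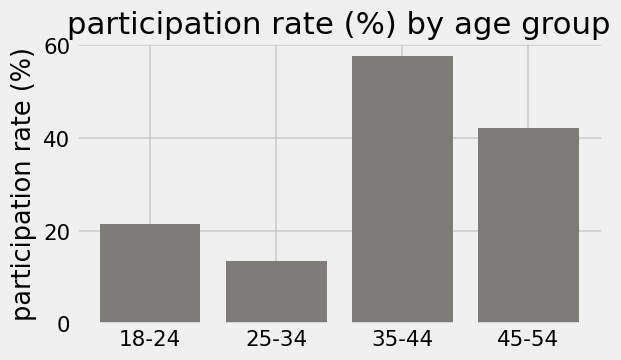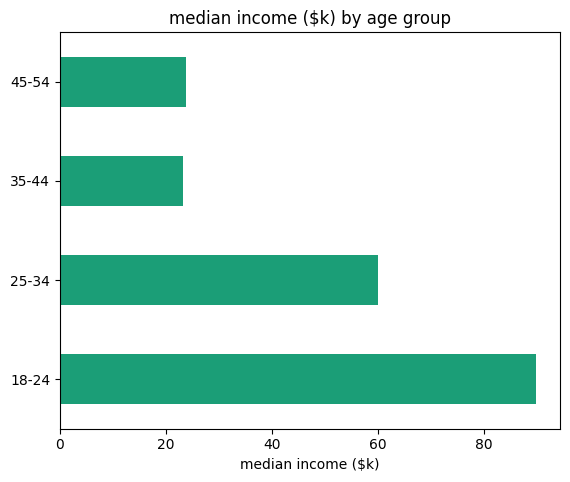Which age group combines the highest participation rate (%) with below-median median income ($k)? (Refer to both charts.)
35-44

Chart 2 median median income ($k) ≈ 40; below-median age groups: 35-44, 45-54. Among those, 35-44 has the highest participation rate (%) (≈ 60).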